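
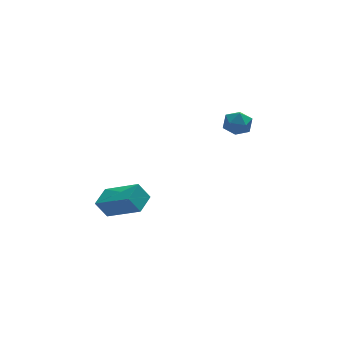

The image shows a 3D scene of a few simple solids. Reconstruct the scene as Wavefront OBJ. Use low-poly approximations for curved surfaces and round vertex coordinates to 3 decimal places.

v 2.804 -1.861 4.117
v 3.072 -1.574 3.469
v 3.448 -2.886 3.931
v 3.716 -2.599 3.283
v 3.933 -2.304 3.946
v 3.534 -1.671 4.061
v 2.986 -2.789 3.339
v 2.587 -2.156 3.454
v 3.184 -2.148 2.989
v 3.77 -1.849 3.364
v 2.75 -2.611 4.036
v 3.336 -2.312 4.411
v -3.605 -3.054 0.03
v -2.363 -4.293 0.989
v -2.933 -2.182 0.287
v -1.691 -3.421 1.246
v -3.089 -3.199 -0.826
v -1.847 -4.438 0.133
v -2.417 -2.327 -0.569
v -1.175 -3.566 0.39
f 1 12 6
f 1 6 2
f 1 2 8
f 1 8 11
f 1 11 12
f 2 6 10
f 6 12 5
f 12 11 3
f 11 8 7
f 8 2 9
f 4 10 5
f 4 5 3
f 4 3 7
f 4 7 9
f 4 9 10
f 5 10 6
f 3 5 12
f 7 3 11
f 9 7 8
f 10 9 2
f 14 16 13
f 17 14 13
f 13 16 15
f 15 17 13
f 14 20 16
f 18 14 17
f 18 20 14
f 16 20 15
f 19 17 15
f 15 20 19
f 19 18 17
f 20 18 19



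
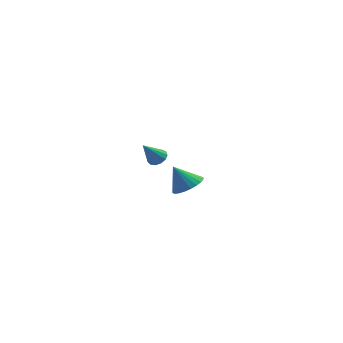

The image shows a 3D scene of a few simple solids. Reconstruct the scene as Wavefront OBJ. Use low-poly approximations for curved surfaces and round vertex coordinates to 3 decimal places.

v 2.466 -3.405 2.605
v 2.822 -3.192 2.919
v 1.934 -4.035 3.635
v 2.595 -3.007 2.915
v 2.327 -2.948 2.812
v 2.103 -3.034 2.644
v 1.994 -3.238 2.463
v 2.035 -3.494 2.328
v 2.213 -3.722 2.28
v 2.471 -3.849 2.335
v 2.728 -3.835 2.476
v 2.901 -3.684 2.658
v 2.936 -3.445 2.823
v 2.677 2.988 -2.477
v 3.379 3.355 -2.049
v 1.923 3.012 -1.263
v 3.209 3.641 -2.16
v 2.958 3.828 -2.32
v 2.665 3.887 -2.503
v 2.373 3.809 -2.683
v 2.128 3.606 -2.831
v 1.966 3.309 -2.926
v 1.913 2.963 -2.952
v 1.976 2.621 -2.906
v 2.146 2.334 -2.794
v 2.396 2.147 -2.635
v 2.69 2.088 -2.451
v 2.981 2.166 -2.271
v 3.227 2.369 -2.123
v 3.388 2.666 -2.029
v 3.442 3.012 -2.003
f 2 1 4
f 2 4 3
f 4 1 5
f 4 5 3
f 5 1 6
f 5 6 3
f 6 1 7
f 6 7 3
f 7 1 8
f 7 8 3
f 8 1 9
f 8 9 3
f 9 1 10
f 9 10 3
f 10 1 11
f 10 11 3
f 11 1 12
f 11 12 3
f 12 1 13
f 12 13 3
f 13 1 2
f 13 2 3
f 15 14 17
f 15 17 16
f 17 14 18
f 17 18 16
f 18 14 19
f 18 19 16
f 19 14 20
f 19 20 16
f 20 14 21
f 20 21 16
f 21 14 22
f 21 22 16
f 22 14 23
f 22 23 16
f 23 14 24
f 23 24 16
f 24 14 25
f 24 25 16
f 25 14 26
f 25 26 16
f 26 14 27
f 26 27 16
f 27 14 28
f 27 28 16
f 28 14 29
f 28 29 16
f 29 14 30
f 29 30 16
f 30 14 31
f 30 31 16
f 31 14 15
f 31 15 16



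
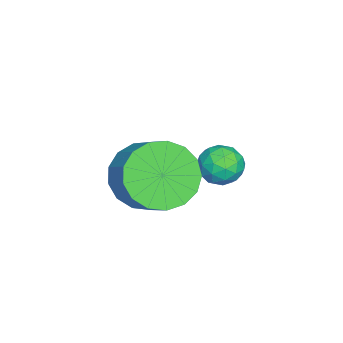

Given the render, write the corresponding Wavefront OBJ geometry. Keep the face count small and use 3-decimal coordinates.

v 1.218 2.49 -2.308
v 1.92 1.645 -2.267
v 2.605 2.245 -1.65
v 1.902 3.09 -1.692
v 2.071 1.913 -2.694
v 2.756 2.513 -2.077
v 2.026 2.313 -3.033
v 2.711 2.913 -2.417
v 1.795 2.753 -3.207
v 2.48 3.354 -2.59
v 1.433 3.134 -3.174
v 2.118 3.734 -2.557
v 1.021 3.367 -2.943
v 1.706 3.967 -2.326
v 0.654 3.399 -2.567
v 1.339 3.999 -1.95
v 0.416 3.222 -2.131
v 1.101 3.823 -1.514
v 0.362 2.878 -1.736
v 1.047 3.479 -1.12
v 0.504 2.445 -1.473
v 1.189 3.046 -0.856
v 0.809 2.023 -1.4
v 1.494 2.623 -0.783
v 1.208 1.707 -1.536
v 1.893 2.307 -0.919
v 1.609 1.571 -1.849
v 2.294 2.171 -1.232
v -1.28 4.603 -3.242
v -0.891 4.335 -3.778
v -1.129 3.625 -2.642
v -0.74 3.357 -3.178
v -0.484 3.898 -2.787
v -0.577 4.502 -3.157
v -1.443 3.458 -3.263
v -1.536 4.062 -3.633
v -0.991 3.627 -3.791
v -0.399 3.899 -3.497
v -1.621 4.061 -2.923
v -1.029 4.333 -2.629
v -1.099 4.555 -3.562
v -0.921 3.405 -2.858
v -0.771 3.723 -2.628
v -0.542 3.565 -2.943
v -0.914 4.653 -3.198
v -0.686 4.495 -3.513
v -0.447 4.238 -2.93
v -1.334 3.465 -2.907
v -1.106 3.307 -3.222
v -1.478 4.395 -3.477
v -1.249 4.237 -3.792
v -1.573 3.722 -3.49
v -0.929 3.981 -3.885
v -0.84 3.406 -3.533
v -1.253 3.466 -3.582
v -1.308 3.821 -3.8
v -0.581 4.141 -3.712
v -0.492 3.566 -3.36
v -0.342 3.884 -3.13
v -0.396 4.239 -3.348
v -0.64 3.725 -3.72
v -1.528 4.394 -3.06
v -1.439 3.819 -2.708
v -1.624 3.721 -3.072
v -1.678 4.076 -3.29
v -1.18 4.554 -2.887
v -1.091 3.979 -2.535
v -0.712 4.139 -2.62
v -0.767 4.494 -2.838
v -1.38 4.235 -2.7
f 2 1 5
f 2 5 3
f 3 5 6
f 3 6 4
f 5 1 7
f 5 7 6
f 6 7 8
f 6 8 4
f 7 1 9
f 7 9 8
f 8 9 10
f 8 10 4
f 9 1 11
f 9 11 10
f 10 11 12
f 10 12 4
f 11 1 13
f 11 13 12
f 12 13 14
f 12 14 4
f 13 1 15
f 13 15 14
f 14 15 16
f 14 16 4
f 15 1 17
f 15 17 16
f 16 17 18
f 16 18 4
f 17 1 19
f 17 19 18
f 18 19 20
f 18 20 4
f 19 1 21
f 19 21 20
f 20 21 22
f 20 22 4
f 21 1 23
f 21 23 22
f 22 23 24
f 22 24 4
f 23 1 25
f 23 25 24
f 24 25 26
f 24 26 4
f 25 1 27
f 25 27 26
f 26 27 28
f 26 28 4
f 27 1 2
f 27 2 28
f 28 2 3
f 28 3 4
f 29 66 45
f 66 40 69
f 45 69 34
f 66 69 45
f 29 45 41
f 45 34 46
f 41 46 30
f 45 46 41
f 29 41 50
f 41 30 51
f 50 51 36
f 41 51 50
f 29 50 62
f 50 36 65
f 62 65 39
f 50 65 62
f 29 62 66
f 62 39 70
f 66 70 40
f 62 70 66
f 30 46 57
f 46 34 60
f 57 60 38
f 46 60 57
f 34 69 47
f 69 40 68
f 47 68 33
f 69 68 47
f 40 70 67
f 70 39 63
f 67 63 31
f 70 63 67
f 39 65 64
f 65 36 52
f 64 52 35
f 65 52 64
f 36 51 56
f 51 30 53
f 56 53 37
f 51 53 56
f 32 58 44
f 58 38 59
f 44 59 33
f 58 59 44
f 32 44 42
f 44 33 43
f 42 43 31
f 44 43 42
f 32 42 49
f 42 31 48
f 49 48 35
f 42 48 49
f 32 49 54
f 49 35 55
f 54 55 37
f 49 55 54
f 32 54 58
f 54 37 61
f 58 61 38
f 54 61 58
f 33 59 47
f 59 38 60
f 47 60 34
f 59 60 47
f 31 43 67
f 43 33 68
f 67 68 40
f 43 68 67
f 35 48 64
f 48 31 63
f 64 63 39
f 48 63 64
f 37 55 56
f 55 35 52
f 56 52 36
f 55 52 56
f 38 61 57
f 61 37 53
f 57 53 30
f 61 53 57



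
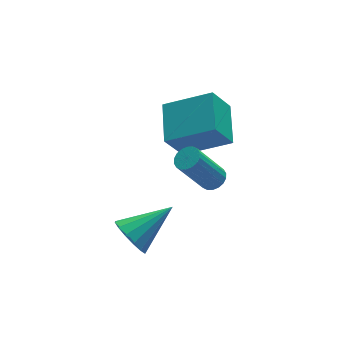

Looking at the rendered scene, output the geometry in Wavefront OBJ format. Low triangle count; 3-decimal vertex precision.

v -0.933 -3.923 -3.902
v -0.529 -4.422 -4.532
v 0.833 -3.737 -2.918
v -0.491 -3.983 -4.684
v -0.571 -3.528 -4.626
v -0.748 -3.179 -4.373
v -0.975 -3.028 -3.995
v -1.19 -3.118 -3.592
v -1.337 -3.423 -3.272
v -1.375 -3.862 -3.12
v -1.295 -4.317 -3.179
v -1.118 -4.667 -3.431
v -0.891 -4.817 -3.809
v -0.675 -4.727 -4.212
v 2.838 -2.92 -2.799
v 3.295 -3.067 -2.509
v 2.238 -3.006 -0.812
v 1.782 -2.86 -1.101
v 3.307 -2.818 -2.51
v 2.251 -2.757 -0.813
v 3.227 -2.59 -2.568
v 2.171 -2.529 -0.871
v 3.07 -2.426 -2.672
v 2.013 -2.366 -0.975
v 2.867 -2.361 -2.801
v 1.81 -2.3 -1.104
v 2.658 -2.407 -2.929
v 1.601 -2.346 -1.232
v 2.485 -2.554 -3.032
v 1.428 -2.493 -1.335
v 2.382 -2.774 -3.088
v 1.325 -2.713 -1.391
v 2.369 -3.023 -3.087
v 1.313 -2.962 -1.39
v 2.449 -3.251 -3.029
v 1.393 -3.19 -1.332
v 2.607 -3.414 -2.925
v 1.55 -3.354 -1.228
v 2.81 -3.48 -2.796
v 1.753 -3.419 -1.099
v 3.019 -3.434 -2.668
v 1.962 -3.373 -0.971
v 3.192 -3.287 -2.565
v 2.135 -3.226 -0.868
v 1.819 -0.589 -2.263
v 3.514 -1.539 -1.275
v 2.455 1.098 -1.732
v 4.15 0.148 -0.743
v 2.63 -0.488 -3.557
v 4.325 -1.438 -2.568
v 3.266 1.199 -3.025
v 4.961 0.249 -2.037
f 2 1 4
f 2 4 3
f 4 1 5
f 4 5 3
f 5 1 6
f 5 6 3
f 6 1 7
f 6 7 3
f 7 1 8
f 7 8 3
f 8 1 9
f 8 9 3
f 9 1 10
f 9 10 3
f 10 1 11
f 10 11 3
f 11 1 12
f 11 12 3
f 12 1 13
f 12 13 3
f 13 1 14
f 13 14 3
f 14 1 2
f 14 2 3
f 16 15 19
f 16 19 17
f 17 19 20
f 17 20 18
f 19 15 21
f 19 21 20
f 20 21 22
f 20 22 18
f 21 15 23
f 21 23 22
f 22 23 24
f 22 24 18
f 23 15 25
f 23 25 24
f 24 25 26
f 24 26 18
f 25 15 27
f 25 27 26
f 26 27 28
f 26 28 18
f 27 15 29
f 27 29 28
f 28 29 30
f 28 30 18
f 29 15 31
f 29 31 30
f 30 31 32
f 30 32 18
f 31 15 33
f 31 33 32
f 32 33 34
f 32 34 18
f 33 15 35
f 33 35 34
f 34 35 36
f 34 36 18
f 35 15 37
f 35 37 36
f 36 37 38
f 36 38 18
f 37 15 39
f 37 39 38
f 38 39 40
f 38 40 18
f 39 15 41
f 39 41 40
f 40 41 42
f 40 42 18
f 41 15 43
f 41 43 42
f 42 43 44
f 42 44 18
f 43 15 16
f 43 16 44
f 44 16 17
f 44 17 18
f 46 48 45
f 49 46 45
f 45 48 47
f 47 49 45
f 46 52 48
f 50 46 49
f 50 52 46
f 48 52 47
f 51 49 47
f 47 52 51
f 51 50 49
f 52 50 51



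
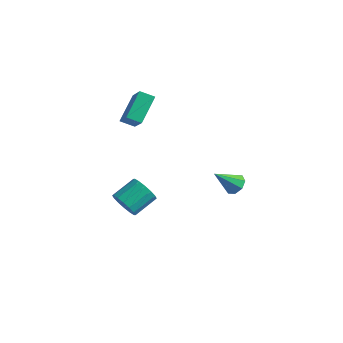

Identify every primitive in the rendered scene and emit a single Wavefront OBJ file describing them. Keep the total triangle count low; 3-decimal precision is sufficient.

v 3.374 -1.578 1.061
v 3.974 -1.79 1.193
v 2.786 -2.542 2.179
v 3.847 -1.395 1.467
v 3.443 -1.107 1.503
v 2.999 -1.094 1.28
v 2.774 -1.365 0.928
v 2.901 -1.761 0.654
v 3.305 -2.049 0.618
v 3.749 -2.061 0.841
v -2.499 -3.367 -2.592
v -2.006 -3.139 -3.272
v -1.709 -1.804 -2.608
v -2.201 -2.033 -1.928
v -2.42 -2.996 -3.374
v -2.123 -1.661 -2.711
v -2.856 -2.952 -3.268
v -2.559 -1.617 -2.604
v -3.195 -3.02 -2.98
v -2.898 -1.685 -2.316
v -3.348 -3.18 -2.588
v -3.051 -1.845 -1.924
v -3.273 -3.391 -2.197
v -2.976 -2.056 -1.533
v -2.991 -3.596 -1.912
v -2.694 -2.261 -1.248
v -2.577 -3.739 -1.809
v -2.28 -2.404 -1.146
v -2.141 -3.783 -1.916
v -1.844 -2.448 -1.252
v -1.802 -3.715 -2.204
v -1.505 -2.38 -1.54
v -1.649 -3.555 -2.596
v -1.352 -2.22 -1.932
v -1.724 -3.344 -2.987
v -1.427 -2.009 -2.323
v -3.607 -1.173 1.836
v -4.287 -1.592 2.183
v -3.892 0.212 2.949
v -4.572 -0.206 3.296
v -2.368 -2.034 3.224
v -3.048 -2.452 3.571
v -2.653 -0.648 4.337
v -3.333 -1.067 4.684
f 2 1 4
f 2 4 3
f 4 1 5
f 4 5 3
f 5 1 6
f 5 6 3
f 6 1 7
f 6 7 3
f 7 1 8
f 7 8 3
f 8 1 9
f 8 9 3
f 9 1 10
f 9 10 3
f 10 1 2
f 10 2 3
f 12 11 15
f 12 15 13
f 13 15 16
f 13 16 14
f 15 11 17
f 15 17 16
f 16 17 18
f 16 18 14
f 17 11 19
f 17 19 18
f 18 19 20
f 18 20 14
f 19 11 21
f 19 21 20
f 20 21 22
f 20 22 14
f 21 11 23
f 21 23 22
f 22 23 24
f 22 24 14
f 23 11 25
f 23 25 24
f 24 25 26
f 24 26 14
f 25 11 27
f 25 27 26
f 26 27 28
f 26 28 14
f 27 11 29
f 27 29 28
f 28 29 30
f 28 30 14
f 29 11 31
f 29 31 30
f 30 31 32
f 30 32 14
f 31 11 33
f 31 33 32
f 32 33 34
f 32 34 14
f 33 11 35
f 33 35 34
f 34 35 36
f 34 36 14
f 35 11 12
f 35 12 36
f 36 12 13
f 36 13 14
f 38 40 37
f 41 38 37
f 37 40 39
f 39 41 37
f 38 44 40
f 42 38 41
f 42 44 38
f 40 44 39
f 43 41 39
f 39 44 43
f 43 42 41
f 44 42 43



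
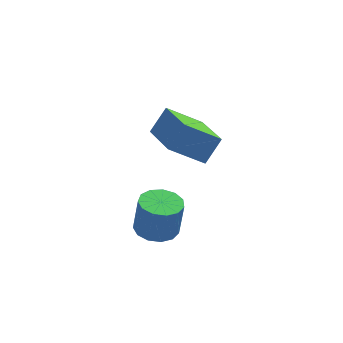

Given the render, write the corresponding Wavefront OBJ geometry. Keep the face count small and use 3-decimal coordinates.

v 1.415 -0.686 3.331
v 0.115 -0.627 4.244
v 0.995 1.219 2.609
v -0.306 1.278 3.522
v 2.046 -0.218 4.198
v 0.745 -0.159 5.111
v 1.625 1.687 3.476
v 0.325 1.746 4.389
v -0.604 -3.254 2.418
v -0.119 -3.877 2.391
v 0.069 -3.79 3.755
v -0.416 -3.166 3.782
v 0.136 -3.517 2.333
v 0.324 -3.43 3.697
v 0.156 -3.074 2.301
v 0.344 -2.986 3.666
v -0.065 -2.687 2.307
v 0.123 -2.6 3.672
v -0.457 -2.481 2.348
v -0.269 -2.393 3.712
v -0.896 -2.52 2.411
v -0.708 -2.432 3.775
v -1.242 -2.792 2.476
v -1.054 -2.704 3.841
v -1.386 -3.21 2.523
v -1.198 -3.123 3.887
v -1.281 -3.643 2.536
v -1.093 -3.555 3.9
v -0.962 -3.952 2.512
v -0.774 -3.864 3.876
v -0.529 -4.039 2.458
v -0.341 -3.952 3.822
f 2 4 1
f 5 2 1
f 1 4 3
f 3 5 1
f 2 8 4
f 6 2 5
f 6 8 2
f 4 8 3
f 7 5 3
f 3 8 7
f 7 6 5
f 8 6 7
f 10 9 13
f 10 13 11
f 11 13 14
f 11 14 12
f 13 9 15
f 13 15 14
f 14 15 16
f 14 16 12
f 15 9 17
f 15 17 16
f 16 17 18
f 16 18 12
f 17 9 19
f 17 19 18
f 18 19 20
f 18 20 12
f 19 9 21
f 19 21 20
f 20 21 22
f 20 22 12
f 21 9 23
f 21 23 22
f 22 23 24
f 22 24 12
f 23 9 25
f 23 25 24
f 24 25 26
f 24 26 12
f 25 9 27
f 25 27 26
f 26 27 28
f 26 28 12
f 27 9 29
f 27 29 28
f 28 29 30
f 28 30 12
f 29 9 31
f 29 31 30
f 30 31 32
f 30 32 12
f 31 9 10
f 31 10 32
f 32 10 11
f 32 11 12



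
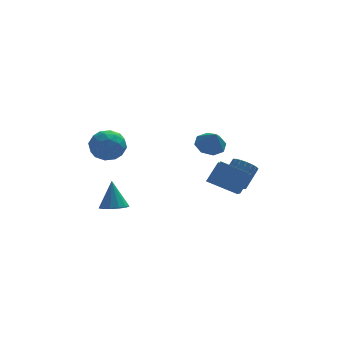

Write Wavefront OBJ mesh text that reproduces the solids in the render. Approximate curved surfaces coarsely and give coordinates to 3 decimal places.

v -3.174 -0.921 -3.017
v -2.548 -1.457 -2.804
v -3.206 -0.279 -1.303
v -2.336 -1.053 -2.951
v -2.39 -0.608 -3.119
v -2.693 -0.262 -3.255
v -3.148 -0.126 -3.315
v -3.611 -0.242 -3.28
v -3.936 -0.574 -3.162
v -4.018 -1.016 -2.997
v -3.832 -1.428 -2.839
v -3.438 -1.679 -2.737
v -2.959 -1.69 -2.724
v 1.828 -1.525 -1.041
v 1.814 -2.48 -0.475
v 2.583 -0.896 0.039
v 2.569 -1.851 0.605
v 3.471 -2.049 -1.885
v 3.457 -3.004 -1.319
v 4.226 -1.42 -0.805
v 4.212 -2.375 -0.239
v -4.012 2.987 0.167
v -2.969 3.364 0.457
v -3.331 1.276 -0.057
v -2.288 1.653 0.233
v -3.119 1.604 1.021
v -3.54 2.661 1.159
v -2.76 1.979 -0.759
v -3.181 3.036 -0.621
v -2.195 2.741 -0.115
v -2.418 2.509 0.985
v -3.882 2.131 -0.585
v -4.105 1.899 0.515
v -3.55 3.325 0.331
v -2.75 1.315 0.069
v -3.238 1.285 0.531
v -2.625 1.507 0.702
v -3.886 2.912 0.744
v -3.273 3.134 0.915
v -3.361 2.099 1.246
v -3.027 1.506 -0.515
v -2.414 1.728 -0.344
v -3.675 3.133 -0.302
v -3.062 3.355 -0.131
v -2.939 2.541 -0.846
v -2.483 3.181 0.166
v -2.082 2.176 0.034
v -2.36 2.367 -0.549
v -2.607 2.989 -0.468
v -2.613 3.045 0.812
v -2.213 2.039 0.681
v -2.701 2.01 1.144
v -2.949 2.631 1.225
v -2.158 2.679 0.476
v -4.087 2.601 -0.281
v -3.687 1.595 -0.412
v -3.351 2.009 -0.825
v -3.599 2.63 -0.744
v -4.218 2.464 0.366
v -3.817 1.459 0.234
v -3.693 1.651 0.868
v -3.94 2.273 0.949
v -4.142 1.961 -0.076
v 3.552 -0.27 -2.016
v 3.905 0.163 -2.589
v 4.721 0.943 -1.497
v 4.368 0.51 -0.924
v 3.616 0.356 -2.51
v 4.432 1.135 -1.419
v 3.314 0.424 -2.334
v 4.13 1.204 -1.242
v 3.06 0.356 -2.095
v 3.875 1.135 -1.003
v 2.903 0.163 -1.84
v 3.718 0.943 -0.748
v 2.874 -0.115 -1.62
v 3.69 0.664 -0.528
v 2.98 -0.424 -1.478
v 3.796 0.355 -0.387
v 3.199 -0.703 -1.443
v 4.015 0.077 -0.351
v 3.488 -0.895 -1.521
v 4.304 -0.116 -0.43
v 3.79 -0.964 -1.698
v 4.606 -0.184 -0.606
v 4.045 -0.895 -1.937
v 4.86 -0.116 -0.845
v 4.202 -0.703 -2.192
v 5.017 0.077 -1.1
v 4.23 -0.424 -2.412
v 5.046 0.355 -1.32
v 4.124 -0.115 -2.553
v 4.94 0.664 -1.462
v 2.37 0.497 0.812
v 3.278 0.61 0.723
v 2.57 -0.237 1.928
v 2.98 1.117 1.11
v 2.324 1.261 1.322
v 1.695 0.957 1.236
v 1.461 0.383 0.901
v 1.759 -0.124 0.514
v 2.415 -0.268 0.302
v 3.044 0.036 0.388
f 2 1 4
f 2 4 3
f 4 1 5
f 4 5 3
f 5 1 6
f 5 6 3
f 6 1 7
f 6 7 3
f 7 1 8
f 7 8 3
f 8 1 9
f 8 9 3
f 9 1 10
f 9 10 3
f 10 1 11
f 10 11 3
f 11 1 12
f 11 12 3
f 12 1 13
f 12 13 3
f 13 1 2
f 13 2 3
f 15 17 14
f 18 15 14
f 14 17 16
f 16 18 14
f 15 21 17
f 19 15 18
f 19 21 15
f 17 21 16
f 20 18 16
f 16 21 20
f 20 19 18
f 21 19 20
f 22 59 38
f 59 33 62
f 38 62 27
f 59 62 38
f 22 38 34
f 38 27 39
f 34 39 23
f 38 39 34
f 22 34 43
f 34 23 44
f 43 44 29
f 34 44 43
f 22 43 55
f 43 29 58
f 55 58 32
f 43 58 55
f 22 55 59
f 55 32 63
f 59 63 33
f 55 63 59
f 23 39 50
f 39 27 53
f 50 53 31
f 39 53 50
f 27 62 40
f 62 33 61
f 40 61 26
f 62 61 40
f 33 63 60
f 63 32 56
f 60 56 24
f 63 56 60
f 32 58 57
f 58 29 45
f 57 45 28
f 58 45 57
f 29 44 49
f 44 23 46
f 49 46 30
f 44 46 49
f 25 51 37
f 51 31 52
f 37 52 26
f 51 52 37
f 25 37 35
f 37 26 36
f 35 36 24
f 37 36 35
f 25 35 42
f 35 24 41
f 42 41 28
f 35 41 42
f 25 42 47
f 42 28 48
f 47 48 30
f 42 48 47
f 25 47 51
f 47 30 54
f 51 54 31
f 47 54 51
f 26 52 40
f 52 31 53
f 40 53 27
f 52 53 40
f 24 36 60
f 36 26 61
f 60 61 33
f 36 61 60
f 28 41 57
f 41 24 56
f 57 56 32
f 41 56 57
f 30 48 49
f 48 28 45
f 49 45 29
f 48 45 49
f 31 54 50
f 54 30 46
f 50 46 23
f 54 46 50
f 65 64 68
f 65 68 66
f 66 68 69
f 66 69 67
f 68 64 70
f 68 70 69
f 69 70 71
f 69 71 67
f 70 64 72
f 70 72 71
f 71 72 73
f 71 73 67
f 72 64 74
f 72 74 73
f 73 74 75
f 73 75 67
f 74 64 76
f 74 76 75
f 75 76 77
f 75 77 67
f 76 64 78
f 76 78 77
f 77 78 79
f 77 79 67
f 78 64 80
f 78 80 79
f 79 80 81
f 79 81 67
f 80 64 82
f 80 82 81
f 81 82 83
f 81 83 67
f 82 64 84
f 82 84 83
f 83 84 85
f 83 85 67
f 84 64 86
f 84 86 85
f 85 86 87
f 85 87 67
f 86 64 88
f 86 88 87
f 87 88 89
f 87 89 67
f 88 64 90
f 88 90 89
f 89 90 91
f 89 91 67
f 90 64 92
f 90 92 91
f 91 92 93
f 91 93 67
f 92 64 65
f 92 65 93
f 93 65 66
f 93 66 67
f 95 94 97
f 95 97 96
f 97 94 98
f 97 98 96
f 98 94 99
f 98 99 96
f 99 94 100
f 99 100 96
f 100 94 101
f 100 101 96
f 101 94 102
f 101 102 96
f 102 94 103
f 102 103 96
f 103 94 95
f 103 95 96



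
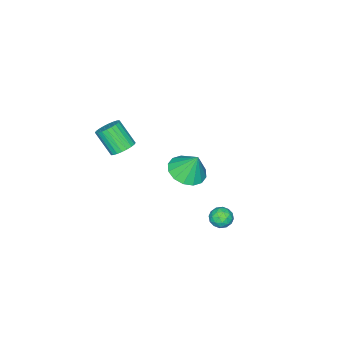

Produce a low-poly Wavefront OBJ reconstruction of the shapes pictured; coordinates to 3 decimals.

v -0.824 3.487 -2.141
v -0.236 3.461 -2.421
v -1.144 2.679 -2.739
v -0.556 2.653 -3.019
v -0.627 2.482 -2.394
v -0.43 2.982 -2.024
v -0.95 3.158 -3.136
v -0.753 3.658 -2.766
v -0.314 3.258 -3.035
v -0.114 2.84 -2.577
v -1.266 3.3 -2.583
v -1.066 2.882 -2.125
v -0.502 3.545 -2.229
v -0.878 2.595 -2.931
v -0.92 2.494 -2.564
v -0.574 2.479 -2.728
v -0.616 3.263 -1.995
v -0.27 3.248 -2.16
v -0.5 2.672 -2.144
v -1.11 2.892 -3
v -0.764 2.877 -3.165
v -0.806 3.661 -2.432
v -0.46 3.646 -2.596
v -0.88 3.468 -3.016
v -0.202 3.41 -2.754
v -0.39 2.935 -3.105
v -0.622 3.233 -3.174
v -0.506 3.526 -2.957
v -0.085 3.165 -2.485
v -0.273 2.69 -2.836
v -0.315 2.589 -2.469
v -0.199 2.883 -2.251
v -0.13 3.045 -2.846
v -1.107 3.45 -2.324
v -1.295 2.975 -2.675
v -1.181 3.257 -2.909
v -1.065 3.551 -2.691
v -0.99 3.205 -2.055
v -1.178 2.73 -2.406
v -0.874 2.614 -2.203
v -0.758 2.907 -1.986
v -1.25 3.095 -2.314
v 2.712 -0.231 3.354
v 3.203 0.13 3.655
v 3.2 -0.808 4.786
v 2.708 -1.169 4.486
v 2.986 0.248 3.752
v 2.983 -0.691 4.883
v 2.727 0.292 3.788
v 2.724 -0.646 4.92
v 2.466 0.258 3.759
v 2.463 -0.681 4.89
v 2.242 0.148 3.667
v 2.239 -0.79 4.799
v 2.09 -0.019 3.528
v 2.086 -0.957 4.66
v 2.032 -0.218 3.363
v 2.028 -1.156 4.495
v 2.078 -0.419 3.196
v 2.074 -1.357 4.328
v 2.22 -0.592 3.054
v 2.217 -1.53 4.185
v 2.437 -0.709 2.957
v 2.434 -1.648 4.088
v 2.696 -0.754 2.92
v 2.693 -1.692 4.052
v 2.957 -0.719 2.95
v 2.954 -1.658 4.081
v 3.181 -0.61 3.041
v 3.178 -1.548 4.173
v 3.334 -0.443 3.18
v 3.33 -1.381 4.312
v 3.392 -0.244 3.345
v 3.388 -1.182 4.477
v 3.346 -0.043 3.512
v 3.342 -0.981 4.644
v -1.909 0.022 -1.452
v -1.422 -0.812 -1.04
v -1.991 0.638 -0.108
v -1.023 -0.468 -1.173
v -0.862 0.008 -1.382
v -0.981 0.487 -1.608
v -1.349 0.842 -1.793
v -1.867 0.977 -1.887
v -2.396 0.856 -1.863
v -2.795 0.512 -1.73
v -2.957 0.036 -1.522
v -2.837 -0.443 -1.295
v -2.469 -0.798 -1.11
v -1.951 -0.933 -1.017
f 1 38 17
f 38 12 41
f 17 41 6
f 38 41 17
f 1 17 13
f 17 6 18
f 13 18 2
f 17 18 13
f 1 13 22
f 13 2 23
f 22 23 8
f 13 23 22
f 1 22 34
f 22 8 37
f 34 37 11
f 22 37 34
f 1 34 38
f 34 11 42
f 38 42 12
f 34 42 38
f 2 18 29
f 18 6 32
f 29 32 10
f 18 32 29
f 6 41 19
f 41 12 40
f 19 40 5
f 41 40 19
f 12 42 39
f 42 11 35
f 39 35 3
f 42 35 39
f 11 37 36
f 37 8 24
f 36 24 7
f 37 24 36
f 8 23 28
f 23 2 25
f 28 25 9
f 23 25 28
f 4 30 16
f 30 10 31
f 16 31 5
f 30 31 16
f 4 16 14
f 16 5 15
f 14 15 3
f 16 15 14
f 4 14 21
f 14 3 20
f 21 20 7
f 14 20 21
f 4 21 26
f 21 7 27
f 26 27 9
f 21 27 26
f 4 26 30
f 26 9 33
f 30 33 10
f 26 33 30
f 5 31 19
f 31 10 32
f 19 32 6
f 31 32 19
f 3 15 39
f 15 5 40
f 39 40 12
f 15 40 39
f 7 20 36
f 20 3 35
f 36 35 11
f 20 35 36
f 9 27 28
f 27 7 24
f 28 24 8
f 27 24 28
f 10 33 29
f 33 9 25
f 29 25 2
f 33 25 29
f 44 43 47
f 44 47 45
f 45 47 48
f 45 48 46
f 47 43 49
f 47 49 48
f 48 49 50
f 48 50 46
f 49 43 51
f 49 51 50
f 50 51 52
f 50 52 46
f 51 43 53
f 51 53 52
f 52 53 54
f 52 54 46
f 53 43 55
f 53 55 54
f 54 55 56
f 54 56 46
f 55 43 57
f 55 57 56
f 56 57 58
f 56 58 46
f 57 43 59
f 57 59 58
f 58 59 60
f 58 60 46
f 59 43 61
f 59 61 60
f 60 61 62
f 60 62 46
f 61 43 63
f 61 63 62
f 62 63 64
f 62 64 46
f 63 43 65
f 63 65 64
f 64 65 66
f 64 66 46
f 65 43 67
f 65 67 66
f 66 67 68
f 66 68 46
f 67 43 69
f 67 69 68
f 68 69 70
f 68 70 46
f 69 43 71
f 69 71 70
f 70 71 72
f 70 72 46
f 71 43 73
f 71 73 72
f 72 73 74
f 72 74 46
f 73 43 75
f 73 75 74
f 74 75 76
f 74 76 46
f 75 43 44
f 75 44 76
f 76 44 45
f 76 45 46
f 78 77 80
f 78 80 79
f 80 77 81
f 80 81 79
f 81 77 82
f 81 82 79
f 82 77 83
f 82 83 79
f 83 77 84
f 83 84 79
f 84 77 85
f 84 85 79
f 85 77 86
f 85 86 79
f 86 77 87
f 86 87 79
f 87 77 88
f 87 88 79
f 88 77 89
f 88 89 79
f 89 77 90
f 89 90 79
f 90 77 78
f 90 78 79



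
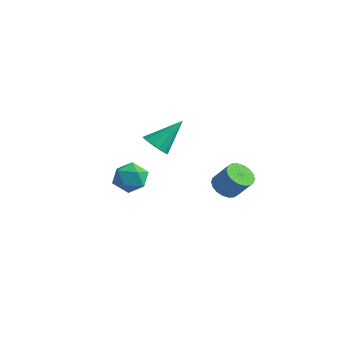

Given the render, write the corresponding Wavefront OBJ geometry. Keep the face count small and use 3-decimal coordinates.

v -3.093 -0.624 -3.387
v -2.768 -1.146 -2.992
v -2.667 0.604 -2.113
v -2.479 -0.99 -3.239
v -2.384 -0.718 -3.533
v -2.515 -0.417 -3.781
v -2.829 -0.181 -3.903
v -3.227 -0.086 -3.861
v -3.582 -0.162 -3.669
v -3.783 -0.385 -3.387
v -3.764 -0.683 -3.105
v -3.532 -0.963 -2.912
v -3.161 -1.136 -2.87
v 2.007 -1.246 -3.623
v 2.526 -1.554 -3.956
v 3.233 -1.362 -3.031
v 2.713 -1.054 -2.697
v 2.556 -1.26 -4.04
v 3.263 -1.068 -3.114
v 2.477 -0.963 -4.041
v 3.184 -0.772 -3.115
v 2.305 -0.722 -3.959
v 3.012 -0.531 -3.033
v 2.074 -0.585 -3.811
v 2.781 -0.394 -2.885
v 1.829 -0.579 -3.625
v 2.536 -0.388 -2.7
v 1.62 -0.705 -3.439
v 2.326 -0.513 -2.514
v 1.487 -0.938 -3.289
v 2.194 -0.746 -2.364
v 1.457 -1.232 -3.206
v 2.164 -1.04 -2.28
v 1.536 -1.528 -3.205
v 2.243 -1.337 -2.279
v 1.708 -1.769 -3.287
v 2.415 -1.578 -2.361
v 1.939 -1.906 -3.435
v 2.646 -1.715 -2.509
v 2.184 -1.912 -3.62
v 2.891 -1.721 -2.695
v 2.394 -1.787 -3.806
v 3.1 -1.595 -2.881
v -1.464 -3.154 -3.337
v -0.878 -3.267 -3.945
v -1.162 -4.393 -2.815
v -0.576 -4.506 -3.423
v -0.45 -3.926 -2.813
v -0.636 -3.16 -3.135
v -1.404 -4.5 -3.625
v -1.59 -3.734 -3.947
v -0.841 -4.099 -4.123
v -0.251 -3.744 -3.621
v -1.789 -3.916 -3.139
v -1.199 -3.561 -2.637
f 2 1 4
f 2 4 3
f 4 1 5
f 4 5 3
f 5 1 6
f 5 6 3
f 6 1 7
f 6 7 3
f 7 1 8
f 7 8 3
f 8 1 9
f 8 9 3
f 9 1 10
f 9 10 3
f 10 1 11
f 10 11 3
f 11 1 12
f 11 12 3
f 12 1 13
f 12 13 3
f 13 1 2
f 13 2 3
f 15 14 18
f 15 18 16
f 16 18 19
f 16 19 17
f 18 14 20
f 18 20 19
f 19 20 21
f 19 21 17
f 20 14 22
f 20 22 21
f 21 22 23
f 21 23 17
f 22 14 24
f 22 24 23
f 23 24 25
f 23 25 17
f 24 14 26
f 24 26 25
f 25 26 27
f 25 27 17
f 26 14 28
f 26 28 27
f 27 28 29
f 27 29 17
f 28 14 30
f 28 30 29
f 29 30 31
f 29 31 17
f 30 14 32
f 30 32 31
f 31 32 33
f 31 33 17
f 32 14 34
f 32 34 33
f 33 34 35
f 33 35 17
f 34 14 36
f 34 36 35
f 35 36 37
f 35 37 17
f 36 14 38
f 36 38 37
f 37 38 39
f 37 39 17
f 38 14 40
f 38 40 39
f 39 40 41
f 39 41 17
f 40 14 42
f 40 42 41
f 41 42 43
f 41 43 17
f 42 14 15
f 42 15 43
f 43 15 16
f 43 16 17
f 44 55 49
f 44 49 45
f 44 45 51
f 44 51 54
f 44 54 55
f 45 49 53
f 49 55 48
f 55 54 46
f 54 51 50
f 51 45 52
f 47 53 48
f 47 48 46
f 47 46 50
f 47 50 52
f 47 52 53
f 48 53 49
f 46 48 55
f 50 46 54
f 52 50 51
f 53 52 45



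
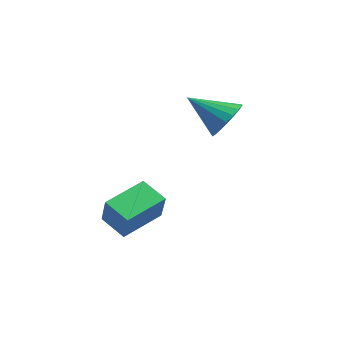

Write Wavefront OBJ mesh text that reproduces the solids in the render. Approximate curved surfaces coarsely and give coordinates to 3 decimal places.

v -2.408 -3.391 -2.562
v -2.642 -1.628 -1.923
v -1.381 -3.025 -3.194
v -1.615 -1.262 -2.556
v -1.485 -3.738 -1.264
v -1.719 -1.975 -0.626
v -0.458 -3.372 -1.897
v -0.692 -1.609 -1.258
v -1.842 1.824 1.75
v -1.504 2.274 2.552
v -2.898 0.656 2.85
v -1.861 2.504 2.455
v -2.214 2.6 2.218
v -2.494 2.543 1.888
v -2.644 2.343 1.531
v -2.636 2.04 1.217
v -2.47 1.694 1.009
v -2.181 1.374 0.948
v -1.824 1.143 1.045
v -1.47 1.047 1.282
v -1.191 1.105 1.612
v -1.04 1.305 1.969
v -1.048 1.608 2.283
v -1.214 1.954 2.491
f 2 4 1
f 5 2 1
f 1 4 3
f 3 5 1
f 2 8 4
f 6 2 5
f 6 8 2
f 4 8 3
f 7 5 3
f 3 8 7
f 7 6 5
f 8 6 7
f 10 9 12
f 10 12 11
f 12 9 13
f 12 13 11
f 13 9 14
f 13 14 11
f 14 9 15
f 14 15 11
f 15 9 16
f 15 16 11
f 16 9 17
f 16 17 11
f 17 9 18
f 17 18 11
f 18 9 19
f 18 19 11
f 19 9 20
f 19 20 11
f 20 9 21
f 20 21 11
f 21 9 22
f 21 22 11
f 22 9 23
f 22 23 11
f 23 9 24
f 23 24 11
f 24 9 10
f 24 10 11



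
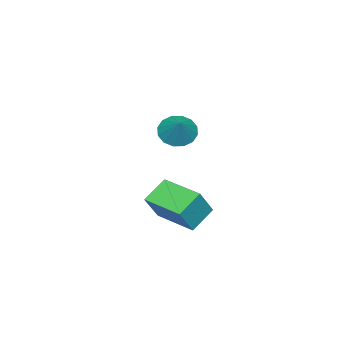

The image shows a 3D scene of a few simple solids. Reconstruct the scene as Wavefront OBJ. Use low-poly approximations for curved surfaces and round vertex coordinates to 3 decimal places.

v 1.466 0.434 -2.168
v 2.264 0.317 -0.904
v 1.863 2.321 -2.243
v 2.661 2.204 -0.978
v 2.559 0.176 -2.882
v 3.357 0.059 -1.617
v 2.956 2.063 -2.956
v 3.754 1.946 -1.692
v 3.436 1.653 2.703
v 4.081 1.431 2.305
v 4.184 2.227 3.597
v 3.983 1.798 2.152
v 3.738 2.126 2.146
v 3.413 2.327 2.29
v 3.093 2.347 2.544
v 2.865 2.182 2.841
v 2.79 1.875 3.101
v 2.888 1.509 3.254
v 3.133 1.181 3.259
v 3.459 0.98 3.115
v 3.778 0.959 2.861
v 4.006 1.124 2.564
f 2 4 1
f 5 2 1
f 1 4 3
f 3 5 1
f 2 8 4
f 6 2 5
f 6 8 2
f 4 8 3
f 7 5 3
f 3 8 7
f 7 6 5
f 8 6 7
f 10 9 12
f 10 12 11
f 12 9 13
f 12 13 11
f 13 9 14
f 13 14 11
f 14 9 15
f 14 15 11
f 15 9 16
f 15 16 11
f 16 9 17
f 16 17 11
f 17 9 18
f 17 18 11
f 18 9 19
f 18 19 11
f 19 9 20
f 19 20 11
f 20 9 21
f 20 21 11
f 21 9 22
f 21 22 11
f 22 9 10
f 22 10 11



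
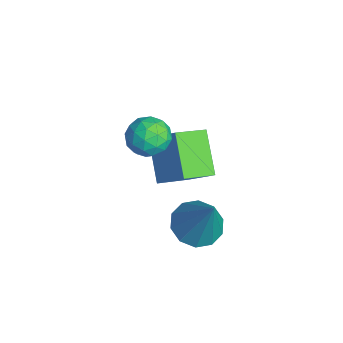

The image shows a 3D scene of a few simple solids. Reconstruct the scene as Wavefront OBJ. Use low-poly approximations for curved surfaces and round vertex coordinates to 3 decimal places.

v 2.59 -2.765 -3.664
v 3.13 -3.528 -3.832
v 3.57 -2.495 -1.736
v 3.411 -3.057 -4.041
v 3.379 -2.474 -4.106
v 3.045 -2.002 -4.002
v 2.537 -1.822 -3.769
v 2.05 -2.001 -3.496
v 1.768 -2.472 -3.287
v 1.8 -3.055 -3.222
v 2.134 -3.527 -3.326
v 2.642 -3.707 -3.559
v -0.314 -3.361 -4.274
v -1.769 -3.258 -3.087
v -0.698 -2.111 -4.852
v -2.152 -2.008 -3.665
v 0.552 -2.632 -3.275
v -0.902 -2.529 -2.088
v 0.169 -1.382 -3.853
v -1.286 -1.279 -2.666
v -0.255 -3.503 -0.559
v 0.296 -3.299 0.058
v 0.644 -4.421 -1.058
v 1.195 -4.217 -0.441
v 0.475 -4.63 -0.25
v -0.08 -4.063 0.058
v 1.02 -3.657 -1.058
v 0.465 -3.09 -0.75
v 1.084 -3.394 -0.251
v 0.747 -3.996 0.249
v 0.193 -3.724 -1.249
v -0.144 -4.326 -0.749
v -0.059 -3.321 -0.207
v 0.999 -4.399 -0.793
v 0.576 -4.642 -0.681
v 0.899 -4.522 -0.318
v -0.28 -3.77 -0.206
v 0.044 -3.65 0.156
v 0.15 -4.432 -0.025
v 0.896 -4.07 -1.156
v 1.22 -3.95 -0.794
v 0.041 -3.198 -0.682
v 0.364 -3.078 -0.319
v 0.79 -3.288 -0.975
v 0.728 -3.256 -0.026
v 1.257 -3.796 -0.319
v 1.154 -3.466 -0.682
v 0.828 -3.133 -0.501
v 0.53 -3.61 0.268
v 1.059 -4.149 -0.025
v 0.636 -4.393 0.087
v 0.309 -4.059 0.268
v 0.994 -3.666 0.087
v -0.119 -3.571 -0.975
v 0.41 -4.11 -1.268
v 0.631 -3.661 -1.268
v 0.304 -3.327 -1.087
v -0.317 -3.924 -0.681
v 0.212 -4.464 -0.974
v 0.112 -4.587 -0.499
v -0.214 -4.254 -0.318
v -0.054 -4.054 -1.087
f 2 1 4
f 2 4 3
f 4 1 5
f 4 5 3
f 5 1 6
f 5 6 3
f 6 1 7
f 6 7 3
f 7 1 8
f 7 8 3
f 8 1 9
f 8 9 3
f 9 1 10
f 9 10 3
f 10 1 11
f 10 11 3
f 11 1 12
f 11 12 3
f 12 1 2
f 12 2 3
f 14 16 13
f 17 14 13
f 13 16 15
f 15 17 13
f 14 20 16
f 18 14 17
f 18 20 14
f 16 20 15
f 19 17 15
f 15 20 19
f 19 18 17
f 20 18 19
f 21 58 37
f 58 32 61
f 37 61 26
f 58 61 37
f 21 37 33
f 37 26 38
f 33 38 22
f 37 38 33
f 21 33 42
f 33 22 43
f 42 43 28
f 33 43 42
f 21 42 54
f 42 28 57
f 54 57 31
f 42 57 54
f 21 54 58
f 54 31 62
f 58 62 32
f 54 62 58
f 22 38 49
f 38 26 52
f 49 52 30
f 38 52 49
f 26 61 39
f 61 32 60
f 39 60 25
f 61 60 39
f 32 62 59
f 62 31 55
f 59 55 23
f 62 55 59
f 31 57 56
f 57 28 44
f 56 44 27
f 57 44 56
f 28 43 48
f 43 22 45
f 48 45 29
f 43 45 48
f 24 50 36
f 50 30 51
f 36 51 25
f 50 51 36
f 24 36 34
f 36 25 35
f 34 35 23
f 36 35 34
f 24 34 41
f 34 23 40
f 41 40 27
f 34 40 41
f 24 41 46
f 41 27 47
f 46 47 29
f 41 47 46
f 24 46 50
f 46 29 53
f 50 53 30
f 46 53 50
f 25 51 39
f 51 30 52
f 39 52 26
f 51 52 39
f 23 35 59
f 35 25 60
f 59 60 32
f 35 60 59
f 27 40 56
f 40 23 55
f 56 55 31
f 40 55 56
f 29 47 48
f 47 27 44
f 48 44 28
f 47 44 48
f 30 53 49
f 53 29 45
f 49 45 22
f 53 45 49



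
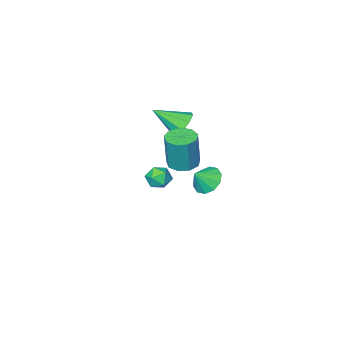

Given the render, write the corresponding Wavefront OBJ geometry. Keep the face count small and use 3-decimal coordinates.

v 3.93 4.198 2.185
v 4.342 3.667 1.886
v 3.238 3.373 2.694
v 3.65 2.842 2.395
v 3.928 3.267 2.928
v 4.355 3.777 2.613
v 3.225 3.263 1.967
v 3.652 3.773 1.652
v 3.907 3.089 1.751
v 4.341 3.092 2.345
v 3.239 3.948 2.235
v 3.673 3.951 2.829
v -2.876 -2.079 -3.678
v -2.333 -1.479 -4.23
v -2.024 -2.101 -2.862
v -2.675 -1.139 -3.864
v -3.093 -1.157 -3.426
v -3.429 -1.528 -3.085
v -3.554 -2.109 -2.97
v -3.42 -2.679 -3.125
v -3.078 -3.02 -3.491
v -2.66 -3.001 -3.929
v -2.324 -2.631 -4.27
v -2.199 -2.049 -4.385
v -2.189 -3.405 0.28
v -1.614 -3.454 -0.475
v -0.891 -4.495 1.34
v -1.468 -2.932 -0.118
v -1.658 -2.631 0.425
v -2.098 -2.692 0.9
v -2.58 -3.086 1.085
v -2.879 -3.63 0.893
v -2.856 -4.069 0.413
v -2.52 -4.196 -0.128
v -2.03 -3.954 -0.479
v 1.356 1.995 1.638
v 2.211 1.974 1.546
v 2.438 2.103 3.609
v 1.584 2.125 3.702
v 2.021 2.53 1.532
v 2.248 2.66 3.595
v 1.52 2.837 1.567
v 1.747 2.966 3.631
v 0.942 2.749 1.636
v 1.17 2.879 3.7
v 0.559 2.309 1.706
v 0.786 2.438 3.77
v 0.548 1.722 1.744
v 0.775 1.851 3.808
v 0.916 1.263 1.733
v 1.143 1.392 3.796
v 1.49 1.147 1.677
v 1.717 1.276 3.74
v 2.001 1.427 1.603
v 2.228 1.557 3.666
f 1 12 6
f 1 6 2
f 1 2 8
f 1 8 11
f 1 11 12
f 2 6 10
f 6 12 5
f 12 11 3
f 11 8 7
f 8 2 9
f 4 10 5
f 4 5 3
f 4 3 7
f 4 7 9
f 4 9 10
f 5 10 6
f 3 5 12
f 7 3 11
f 9 7 8
f 10 9 2
f 14 13 16
f 14 16 15
f 16 13 17
f 16 17 15
f 17 13 18
f 17 18 15
f 18 13 19
f 18 19 15
f 19 13 20
f 19 20 15
f 20 13 21
f 20 21 15
f 21 13 22
f 21 22 15
f 22 13 23
f 22 23 15
f 23 13 24
f 23 24 15
f 24 13 14
f 24 14 15
f 26 25 28
f 26 28 27
f 28 25 29
f 28 29 27
f 29 25 30
f 29 30 27
f 30 25 31
f 30 31 27
f 31 25 32
f 31 32 27
f 32 25 33
f 32 33 27
f 33 25 34
f 33 34 27
f 34 25 35
f 34 35 27
f 35 25 26
f 35 26 27
f 37 36 40
f 37 40 38
f 38 40 41
f 38 41 39
f 40 36 42
f 40 42 41
f 41 42 43
f 41 43 39
f 42 36 44
f 42 44 43
f 43 44 45
f 43 45 39
f 44 36 46
f 44 46 45
f 45 46 47
f 45 47 39
f 46 36 48
f 46 48 47
f 47 48 49
f 47 49 39
f 48 36 50
f 48 50 49
f 49 50 51
f 49 51 39
f 50 36 52
f 50 52 51
f 51 52 53
f 51 53 39
f 52 36 54
f 52 54 53
f 53 54 55
f 53 55 39
f 54 36 37
f 54 37 55
f 55 37 38
f 55 38 39



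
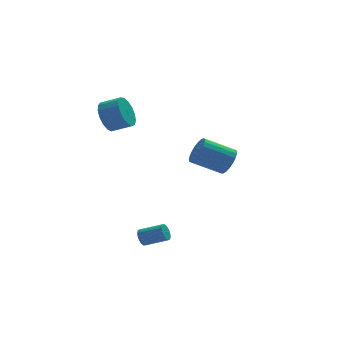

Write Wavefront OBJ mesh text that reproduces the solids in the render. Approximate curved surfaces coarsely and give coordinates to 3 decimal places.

v -2.225 -1.361 -3.877
v -1.923 -1.064 -4.273
v -0.672 -1.602 -3.719
v -0.975 -1.899 -3.323
v -1.942 -0.889 -4.059
v -0.691 -1.427 -3.505
v -2.026 -0.821 -3.803
v -0.775 -1.359 -3.249
v -2.156 -0.878 -3.564
v -0.905 -1.416 -3.01
v -2.302 -1.045 -3.397
v -1.051 -1.582 -2.843
v -2.43 -1.284 -3.34
v -1.179 -1.822 -2.786
v -2.512 -1.541 -3.406
v -1.261 -2.079 -2.852
v -2.527 -1.757 -3.58
v -1.277 -2.295 -3.026
v -2.474 -1.882 -3.822
v -1.223 -2.42 -3.268
v -2.364 -1.888 -4.076
v -1.113 -2.426 -3.522
v -2.222 -1.773 -4.285
v -0.971 -2.311 -3.731
v -2.08 -1.564 -4.401
v -0.83 -2.102 -3.847
v -1.973 -1.308 -4.396
v -0.722 -1.846 -3.842
v -3.253 3.629 3.498
v -2.694 3.965 2.612
v -1.608 3.487 3.116
v -2.167 3.151 4.002
v -2.666 4.375 2.942
v -1.58 3.896 3.446
v -2.773 4.614 3.398
v -1.687 4.135 3.903
v -2.99 4.627 3.878
v -1.903 4.149 4.382
v -3.267 4.412 4.271
v -2.18 3.933 4.775
v -3.541 4.018 4.486
v -2.454 3.539 4.99
v -3.749 3.534 4.475
v -2.662 3.055 4.98
v -3.843 3.072 4.24
v -2.757 2.594 4.745
v -3.803 2.738 3.836
v -2.716 2.259 4.34
v -3.636 2.608 3.353
v -2.55 2.13 3.858
v -3.382 2.712 2.904
v -2.295 2.234 3.408
v -3.098 3.026 2.591
v -2.012 2.548 3.095
v -2.85 3.479 2.486
v -1.763 3 2.99
v 3.812 3.375 -0.573
v 4.281 3.73 0.198
v 2.458 4 1.184
v 1.988 3.645 0.413
v 4.213 4.063 -0.019
v 2.39 4.333 0.967
v 4.075 4.277 -0.332
v 2.252 4.547 0.654
v 3.892 4.335 -0.687
v 2.069 4.605 0.299
v 3.695 4.227 -1.021
v 1.872 4.497 -0.036
v 3.518 3.972 -1.279
v 1.695 4.242 -0.293
v 3.392 3.614 -1.414
v 1.569 3.883 -0.428
v 3.338 3.214 -1.404
v 1.515 3.484 -0.418
v 3.366 2.842 -1.25
v 1.543 3.112 -0.264
v 3.472 2.563 -0.979
v 1.648 2.832 0.007
v 3.635 2.423 -0.638
v 1.812 2.693 0.348
v 3.83 2.449 -0.286
v 2.007 2.719 0.7
v 4.021 2.634 0.017
v 2.198 2.904 1.003
v 4.176 2.948 0.218
v 2.353 3.218 1.204
v 4.268 3.335 0.282
v 2.445 3.605 1.268
f 2 1 5
f 2 5 3
f 3 5 6
f 3 6 4
f 5 1 7
f 5 7 6
f 6 7 8
f 6 8 4
f 7 1 9
f 7 9 8
f 8 9 10
f 8 10 4
f 9 1 11
f 9 11 10
f 10 11 12
f 10 12 4
f 11 1 13
f 11 13 12
f 12 13 14
f 12 14 4
f 13 1 15
f 13 15 14
f 14 15 16
f 14 16 4
f 15 1 17
f 15 17 16
f 16 17 18
f 16 18 4
f 17 1 19
f 17 19 18
f 18 19 20
f 18 20 4
f 19 1 21
f 19 21 20
f 20 21 22
f 20 22 4
f 21 1 23
f 21 23 22
f 22 23 24
f 22 24 4
f 23 1 25
f 23 25 24
f 24 25 26
f 24 26 4
f 25 1 27
f 25 27 26
f 26 27 28
f 26 28 4
f 27 1 2
f 27 2 28
f 28 2 3
f 28 3 4
f 30 29 33
f 30 33 31
f 31 33 34
f 31 34 32
f 33 29 35
f 33 35 34
f 34 35 36
f 34 36 32
f 35 29 37
f 35 37 36
f 36 37 38
f 36 38 32
f 37 29 39
f 37 39 38
f 38 39 40
f 38 40 32
f 39 29 41
f 39 41 40
f 40 41 42
f 40 42 32
f 41 29 43
f 41 43 42
f 42 43 44
f 42 44 32
f 43 29 45
f 43 45 44
f 44 45 46
f 44 46 32
f 45 29 47
f 45 47 46
f 46 47 48
f 46 48 32
f 47 29 49
f 47 49 48
f 48 49 50
f 48 50 32
f 49 29 51
f 49 51 50
f 50 51 52
f 50 52 32
f 51 29 53
f 51 53 52
f 52 53 54
f 52 54 32
f 53 29 55
f 53 55 54
f 54 55 56
f 54 56 32
f 55 29 30
f 55 30 56
f 56 30 31
f 56 31 32
f 58 57 61
f 58 61 59
f 59 61 62
f 59 62 60
f 61 57 63
f 61 63 62
f 62 63 64
f 62 64 60
f 63 57 65
f 63 65 64
f 64 65 66
f 64 66 60
f 65 57 67
f 65 67 66
f 66 67 68
f 66 68 60
f 67 57 69
f 67 69 68
f 68 69 70
f 68 70 60
f 69 57 71
f 69 71 70
f 70 71 72
f 70 72 60
f 71 57 73
f 71 73 72
f 72 73 74
f 72 74 60
f 73 57 75
f 73 75 74
f 74 75 76
f 74 76 60
f 75 57 77
f 75 77 76
f 76 77 78
f 76 78 60
f 77 57 79
f 77 79 78
f 78 79 80
f 78 80 60
f 79 57 81
f 79 81 80
f 80 81 82
f 80 82 60
f 81 57 83
f 81 83 82
f 82 83 84
f 82 84 60
f 83 57 85
f 83 85 84
f 84 85 86
f 84 86 60
f 85 57 87
f 85 87 86
f 86 87 88
f 86 88 60
f 87 57 58
f 87 58 88
f 88 58 59
f 88 59 60



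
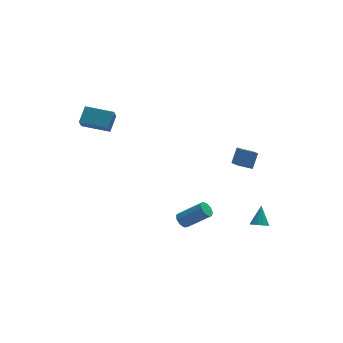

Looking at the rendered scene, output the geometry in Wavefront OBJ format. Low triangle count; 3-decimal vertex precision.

v 4.135 0.421 -0.884
v 3.953 -1.173 0.056
v 3.306 0.689 -0.589
v 3.124 -0.905 0.351
v 4.616 0.905 0.029
v 4.434 -0.689 0.969
v 3.787 1.173 0.324
v 3.605 -0.421 1.264
v -5.084 3.694 2.72
v -4.505 4.47 3.462
v -4.827 4.227 1.963
v -4.248 5.002 2.706
v -3.592 2.738 2.554
v -3.013 3.513 3.297
v -3.335 3.27 1.798
v -2.756 4.046 2.54
v 3.497 -3.809 -2.868
v 4.025 -3.987 -2.923
v 3.863 -3.051 -1.812
v 3.988 -3.702 -3.115
v 3.764 -3.457 -3.213
v 3.437 -3.347 -3.179
v 3.134 -3.413 -3.026
v 2.969 -3.63 -2.813
v 3.006 -3.916 -2.621
v 3.23 -4.161 -2.523
v 3.557 -4.271 -2.557
v 3.86 -4.205 -2.709
v -0.997 -3.427 -1.708
v -0.793 -3.743 -2.096
v 0.461 -4.328 -0.96
v 0.257 -4.013 -0.572
v -0.63 -3.411 -2.104
v 0.623 -3.997 -0.968
v -0.639 -3.087 -1.927
v 0.614 -3.673 -0.791
v -0.815 -2.922 -1.648
v 0.438 -3.508 -0.512
v -1.076 -2.994 -1.396
v 0.177 -3.579 -0.26
v -1.3 -3.268 -1.291
v -0.047 -3.853 -0.155
v -1.382 -3.617 -1.381
v -0.129 -4.202 -0.245
v -1.283 -3.877 -1.623
v -0.03 -4.462 -0.487
v -1.051 -3.927 -1.906
v 0.203 -4.512 -0.77
f 2 4 1
f 5 2 1
f 1 4 3
f 3 5 1
f 2 8 4
f 6 2 5
f 6 8 2
f 4 8 3
f 7 5 3
f 3 8 7
f 7 6 5
f 8 6 7
f 10 12 9
f 13 10 9
f 9 12 11
f 11 13 9
f 10 16 12
f 14 10 13
f 14 16 10
f 12 16 11
f 15 13 11
f 11 16 15
f 15 14 13
f 16 14 15
f 18 17 20
f 18 20 19
f 20 17 21
f 20 21 19
f 21 17 22
f 21 22 19
f 22 17 23
f 22 23 19
f 23 17 24
f 23 24 19
f 24 17 25
f 24 25 19
f 25 17 26
f 25 26 19
f 26 17 27
f 26 27 19
f 27 17 28
f 27 28 19
f 28 17 18
f 28 18 19
f 30 29 33
f 30 33 31
f 31 33 34
f 31 34 32
f 33 29 35
f 33 35 34
f 34 35 36
f 34 36 32
f 35 29 37
f 35 37 36
f 36 37 38
f 36 38 32
f 37 29 39
f 37 39 38
f 38 39 40
f 38 40 32
f 39 29 41
f 39 41 40
f 40 41 42
f 40 42 32
f 41 29 43
f 41 43 42
f 42 43 44
f 42 44 32
f 43 29 45
f 43 45 44
f 44 45 46
f 44 46 32
f 45 29 47
f 45 47 46
f 46 47 48
f 46 48 32
f 47 29 30
f 47 30 48
f 48 30 31
f 48 31 32



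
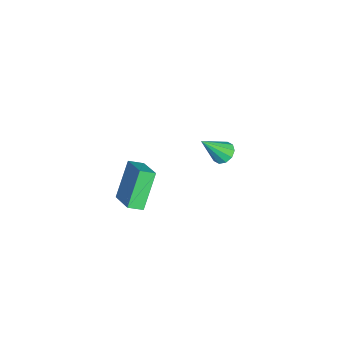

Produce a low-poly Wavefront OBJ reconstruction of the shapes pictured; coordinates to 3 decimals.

v 0.992 -1.808 1.31
v 1.228 -2.511 1.636
v 2.314 -1.041 2.009
v 2.55 -1.744 2.335
v 2.13 -2.216 -0.395
v 2.366 -2.919 -0.069
v 3.452 -1.449 0.304
v 3.688 -2.152 0.63
v -3.601 1.397 -2.076
v -2.965 1.609 -2.192
v -2.999 0.363 -0.664
v -3.144 1.875 -1.92
v -3.497 1.959 -1.708
v -3.89 1.828 -1.637
v -4.172 1.532 -1.733
v -4.236 1.185 -1.96
v -4.058 0.918 -2.231
v -3.705 0.834 -2.443
v -3.312 0.965 -2.515
v -3.029 1.261 -2.419
f 2 4 1
f 5 2 1
f 1 4 3
f 3 5 1
f 2 8 4
f 6 2 5
f 6 8 2
f 4 8 3
f 7 5 3
f 3 8 7
f 7 6 5
f 8 6 7
f 10 9 12
f 10 12 11
f 12 9 13
f 12 13 11
f 13 9 14
f 13 14 11
f 14 9 15
f 14 15 11
f 15 9 16
f 15 16 11
f 16 9 17
f 16 17 11
f 17 9 18
f 17 18 11
f 18 9 19
f 18 19 11
f 19 9 20
f 19 20 11
f 20 9 10
f 20 10 11



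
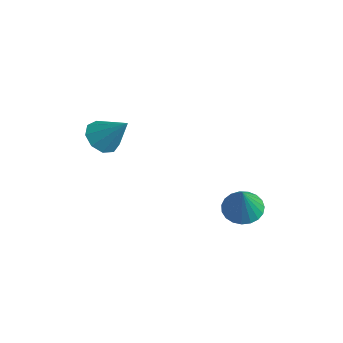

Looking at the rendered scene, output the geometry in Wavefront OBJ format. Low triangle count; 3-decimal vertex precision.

v -4.431 -2.241 1.221
v -3.686 -2.702 0.828
v -3.309 -1.599 2.599
v -3.73 -2.095 0.582
v -4.102 -1.556 0.634
v -4.628 -1.338 0.961
v -5.062 -1.542 1.409
v -5.201 -2.073 1.77
v -4.98 -2.683 1.873
v -4.502 -3.086 1.671
v -3.991 -3.093 1.259
v -1.618 3.575 -4.546
v -0.716 3.375 -4.954
v -0.902 2.985 -2.674
v -0.675 3.778 -4.843
v -0.796 4.146 -4.681
v -1.06 4.415 -4.495
v -1.42 4.539 -4.318
v -1.814 4.496 -4.181
v -2.175 4.294 -4.107
v -2.439 3.968 -4.108
v -2.562 3.573 -4.186
v -2.521 3.18 -4.326
v -2.324 2.854 -4.503
v -2.005 2.653 -4.689
v -1.619 2.612 -4.85
v -1.233 2.737 -4.958
v -0.914 3.007 -4.995
f 2 1 4
f 2 4 3
f 4 1 5
f 4 5 3
f 5 1 6
f 5 6 3
f 6 1 7
f 6 7 3
f 7 1 8
f 7 8 3
f 8 1 9
f 8 9 3
f 9 1 10
f 9 10 3
f 10 1 11
f 10 11 3
f 11 1 2
f 11 2 3
f 13 12 15
f 13 15 14
f 15 12 16
f 15 16 14
f 16 12 17
f 16 17 14
f 17 12 18
f 17 18 14
f 18 12 19
f 18 19 14
f 19 12 20
f 19 20 14
f 20 12 21
f 20 21 14
f 21 12 22
f 21 22 14
f 22 12 23
f 22 23 14
f 23 12 24
f 23 24 14
f 24 12 25
f 24 25 14
f 25 12 26
f 25 26 14
f 26 12 27
f 26 27 14
f 27 12 28
f 27 28 14
f 28 12 13
f 28 13 14



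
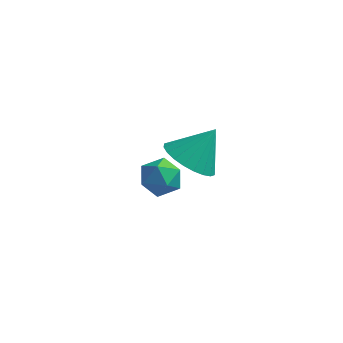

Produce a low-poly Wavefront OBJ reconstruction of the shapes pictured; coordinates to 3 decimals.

v -1.367 -2.331 -0.32
v -0.457 -2.461 -0.764
v -0.693 -1.649 0.86
v -0.564 -2.105 -0.908
v -0.793 -1.784 -0.963
v -1.109 -1.547 -0.92
v -1.465 -1.428 -0.785
v -1.805 -1.447 -0.58
v -2.079 -1.601 -0.335
v -2.244 -1.865 -0.088
v -2.276 -2.201 0.124
v -2.169 -2.556 0.268
v -1.94 -2.877 0.322
v -1.624 -3.115 0.279
v -1.269 -3.233 0.145
v -0.928 -3.214 -0.06
v -0.654 -3.061 -0.305
v -0.489 -2.796 -0.552
v -3.983 0.239 -3.617
v -3.336 0.775 -3.423
v -3.164 -0.415 -4.537
v -2.517 0.121 -4.343
v -2.785 -0.46 -3.764
v -3.29 -0.055 -3.195
v -3.21 0.415 -4.765
v -3.715 0.82 -4.196
v -2.858 0.884 -4.132
v -2.595 0.343 -3.514
v -3.905 0.017 -4.446
v -3.642 -0.524 -3.828
f 2 1 4
f 2 4 3
f 4 1 5
f 4 5 3
f 5 1 6
f 5 6 3
f 6 1 7
f 6 7 3
f 7 1 8
f 7 8 3
f 8 1 9
f 8 9 3
f 9 1 10
f 9 10 3
f 10 1 11
f 10 11 3
f 11 1 12
f 11 12 3
f 12 1 13
f 12 13 3
f 13 1 14
f 13 14 3
f 14 1 15
f 14 15 3
f 15 1 16
f 15 16 3
f 16 1 17
f 16 17 3
f 17 1 18
f 17 18 3
f 18 1 2
f 18 2 3
f 19 30 24
f 19 24 20
f 19 20 26
f 19 26 29
f 19 29 30
f 20 24 28
f 24 30 23
f 30 29 21
f 29 26 25
f 26 20 27
f 22 28 23
f 22 23 21
f 22 21 25
f 22 25 27
f 22 27 28
f 23 28 24
f 21 23 30
f 25 21 29
f 27 25 26
f 28 27 20



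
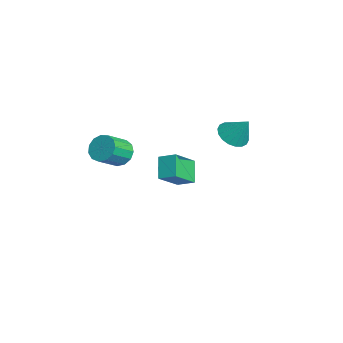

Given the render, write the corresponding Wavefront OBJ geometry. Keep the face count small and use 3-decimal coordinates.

v -1.918 0.837 -0.744
v -1.209 0.298 -0.668
v -2.671 -0.238 -1.352
v -1.962 -0.777 -1.276
v -2.401 -0.511 -0.544
v -1.936 0.153 -0.169
v -1.944 -0.093 -1.851
v -1.479 0.571 -1.476
v -1.225 -0.277 -1.352
v -1.508 -0.535 -0.545
v -2.372 0.595 -1.475
v -2.655 0.337 -0.668
v -1.498 0.662 -0.653
v -2.382 -0.602 -1.367
v -2.641 -0.446 -0.937
v -2.224 -0.763 -0.892
v -1.925 0.577 -0.36
v -1.508 0.26 -0.315
v -2.209 -0.216 -0.242
v -2.372 -0.2 -1.705
v -1.955 -0.517 -1.66
v -1.656 0.823 -1.128
v -1.239 0.506 -1.083
v -1.671 0.276 -1.778
v -1.09 0.007 -1.011
v -1.533 -0.625 -1.367
v -1.522 -0.223 -1.706
v -1.249 0.168 -1.485
v -1.256 -0.145 -0.536
v -1.699 -0.777 -0.893
v -1.957 -0.62 -0.463
v -1.684 -0.23 -0.242
v -1.266 -0.483 -0.938
v -2.181 0.837 -1.127
v -2.624 0.205 -1.484
v -2.196 0.29 -1.778
v -1.923 0.68 -1.557
v -2.347 0.685 -0.653
v -2.79 0.053 -1.009
v -2.631 -0.108 -0.535
v -2.358 0.283 -0.314
v -2.614 0.543 -1.082
v 2.419 -1.624 1.175
v 1.356 -1.42 2.17
v 1.566 -0.44 0.022
v 0.503 -0.236 1.016
v 2.977 -0.804 1.604
v 1.914 -0.6 2.598
v 2.124 0.38 0.45
v 1.061 0.584 1.445
v -2.031 -2.922 0.638
v -1.511 -3.179 -0.076
v -0.768 -4.295 0.868
v -1.289 -4.038 1.582
v -1.251 -2.801 0.166
v -0.508 -3.918 1.11
v -1.239 -2.462 0.558
v -0.496 -3.578 1.502
v -1.478 -2.269 0.975
v -0.735 -3.385 1.919
v -1.893 -2.283 1.285
v -1.15 -3.399 2.229
v -2.352 -2.5 1.39
v -1.609 -3.616 2.334
v -2.709 -2.85 1.256
v -1.966 -3.967 2.2
v -2.851 -3.224 0.926
v -2.108 -4.341 1.87
v -2.733 -3.502 0.504
v -1.99 -4.618 1.448
v -2.392 -3.595 0.125
v -1.649 -4.712 1.069
v -1.936 -3.475 -0.091
v -1.193 -4.591 0.853
v -2.147 3.4 1.306
v -1.245 3.323 0.882
v -1.453 4.1 2.654
v -1.384 3.723 0.746
v -1.674 4.059 0.721
v -2.058 4.265 0.812
v -2.46 4.3 1
v -2.799 4.156 1.25
v -3.01 3.863 1.51
v -3.049 3.478 1.73
v -2.91 3.078 1.866
v -2.62 2.741 1.891
v -2.236 2.536 1.8
v -1.834 2.501 1.611
v -1.495 2.644 1.362
v -1.284 2.938 1.102
f 1 38 17
f 38 12 41
f 17 41 6
f 38 41 17
f 1 17 13
f 17 6 18
f 13 18 2
f 17 18 13
f 1 13 22
f 13 2 23
f 22 23 8
f 13 23 22
f 1 22 34
f 22 8 37
f 34 37 11
f 22 37 34
f 1 34 38
f 34 11 42
f 38 42 12
f 34 42 38
f 2 18 29
f 18 6 32
f 29 32 10
f 18 32 29
f 6 41 19
f 41 12 40
f 19 40 5
f 41 40 19
f 12 42 39
f 42 11 35
f 39 35 3
f 42 35 39
f 11 37 36
f 37 8 24
f 36 24 7
f 37 24 36
f 8 23 28
f 23 2 25
f 28 25 9
f 23 25 28
f 4 30 16
f 30 10 31
f 16 31 5
f 30 31 16
f 4 16 14
f 16 5 15
f 14 15 3
f 16 15 14
f 4 14 21
f 14 3 20
f 21 20 7
f 14 20 21
f 4 21 26
f 21 7 27
f 26 27 9
f 21 27 26
f 4 26 30
f 26 9 33
f 30 33 10
f 26 33 30
f 5 31 19
f 31 10 32
f 19 32 6
f 31 32 19
f 3 15 39
f 15 5 40
f 39 40 12
f 15 40 39
f 7 20 36
f 20 3 35
f 36 35 11
f 20 35 36
f 9 27 28
f 27 7 24
f 28 24 8
f 27 24 28
f 10 33 29
f 33 9 25
f 29 25 2
f 33 25 29
f 44 46 43
f 47 44 43
f 43 46 45
f 45 47 43
f 44 50 46
f 48 44 47
f 48 50 44
f 46 50 45
f 49 47 45
f 45 50 49
f 49 48 47
f 50 48 49
f 52 51 55
f 52 55 53
f 53 55 56
f 53 56 54
f 55 51 57
f 55 57 56
f 56 57 58
f 56 58 54
f 57 51 59
f 57 59 58
f 58 59 60
f 58 60 54
f 59 51 61
f 59 61 60
f 60 61 62
f 60 62 54
f 61 51 63
f 61 63 62
f 62 63 64
f 62 64 54
f 63 51 65
f 63 65 64
f 64 65 66
f 64 66 54
f 65 51 67
f 65 67 66
f 66 67 68
f 66 68 54
f 67 51 69
f 67 69 68
f 68 69 70
f 68 70 54
f 69 51 71
f 69 71 70
f 70 71 72
f 70 72 54
f 71 51 73
f 71 73 72
f 72 73 74
f 72 74 54
f 73 51 52
f 73 52 74
f 74 52 53
f 74 53 54
f 76 75 78
f 76 78 77
f 78 75 79
f 78 79 77
f 79 75 80
f 79 80 77
f 80 75 81
f 80 81 77
f 81 75 82
f 81 82 77
f 82 75 83
f 82 83 77
f 83 75 84
f 83 84 77
f 84 75 85
f 84 85 77
f 85 75 86
f 85 86 77
f 86 75 87
f 86 87 77
f 87 75 88
f 87 88 77
f 88 75 89
f 88 89 77
f 89 75 90
f 89 90 77
f 90 75 76
f 90 76 77



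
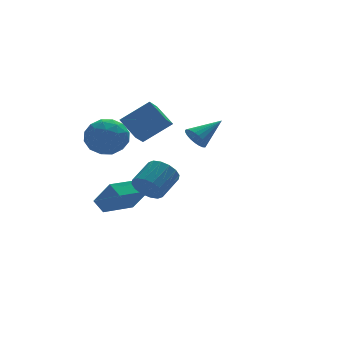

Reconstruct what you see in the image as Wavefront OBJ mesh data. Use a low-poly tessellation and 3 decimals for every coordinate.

v -2.103 1.203 -4.19
v -2.345 1.883 -3.704
v -0.339 2.05 -4.496
v -0.582 2.73 -4.01
v -1.538 0.49 -2.91
v -1.781 1.17 -2.424
v 0.225 1.337 -3.216
v -0.017 2.017 -2.73
v 2.614 1.531 -0.217
v 2.936 0.996 -0.555
v 4.086 1.889 0.617
v 2.985 1.222 -0.738
v 2.969 1.502 -0.831
v 2.892 1.787 -0.818
v 2.767 2.027 -0.701
v 2.616 2.182 -0.501
v 2.464 2.224 -0.251
v 2.338 2.146 0.005
v 2.26 1.962 0.222
v 2.243 1.703 0.363
v 2.29 1.415 0.404
v 2.393 1.146 0.337
v 2.535 0.944 0.175
v 2.69 0.843 -0.056
v 2.832 0.862 -0.314
v -2 2.497 -0.047
v -1.153 2.441 0.706
v -2.367 0.719 0.234
v -1.52 0.663 0.987
v -2.457 1.257 1.229
v -2.23 2.356 1.056
v -1.29 0.804 -0.116
v -1.063 1.903 -0.289
v -0.714 1.394 0.664
v -1.435 1.675 1.496
v -2.085 1.485 -0.556
v -2.806 1.766 0.276
v -1.544 2.625 0.305
v -1.976 0.535 0.635
v -2.527 0.884 0.777
v -2.029 0.851 1.221
v -2.177 2.575 0.51
v -1.679 2.542 0.953
v -2.446 1.847 1.261
v -1.841 0.618 -0.013
v -1.343 0.585 0.43
v -1.491 2.309 -0.281
v -0.993 2.276 0.163
v -1.074 1.313 -0.321
v -0.788 1.977 0.723
v -1.004 0.932 0.888
v -0.869 1.015 0.24
v -0.736 1.661 0.138
v -1.212 2.142 1.212
v -1.428 1.097 1.377
v -1.979 1.446 1.519
v -1.845 2.092 1.417
v -0.954 1.527 1.187
v -2.092 2.063 -0.437
v -2.308 1.018 -0.272
v -1.675 1.068 -0.477
v -1.541 1.714 -0.579
v -2.516 2.228 0.052
v -2.732 1.183 0.217
v -2.784 1.499 0.802
v -2.651 2.145 0.7
v -2.566 1.633 -0.247
v -1.876 -4.167 -0.557
v -1.322 -4.557 -1
v -0.31 -3.864 -0.346
v -0.864 -3.473 0.097
v -1.415 -4.213 -1.221
v -0.403 -3.52 -0.567
v -1.631 -3.857 -1.264
v -0.619 -3.163 -0.61
v -1.913 -3.583 -1.118
v -0.901 -2.89 -0.464
v -2.185 -3.466 -0.821
v -1.174 -2.773 -0.167
v -2.374 -3.537 -0.453
v -1.363 -2.843 0.2
v -2.43 -3.776 -0.114
v -1.418 -3.083 0.54
v -2.337 -4.12 0.107
v -1.325 -3.427 0.761
v -2.121 -4.477 0.15
v -1.109 -3.783 0.804
v -1.839 -4.75 0.004
v -0.827 -4.057 0.658
v -1.566 -4.867 -0.293
v -0.555 -4.174 0.361
v -1.377 -4.797 -0.66
v -0.366 -4.103 -0.007
v -1.083 -0.446 1.058
v -1.455 0.637 1.829
v -0.498 0.17 0.475
v -0.87 1.253 1.246
v 0.27 -0.733 2.114
v -0.102 0.35 2.885
v 0.855 -0.117 1.531
v 0.483 0.966 2.302
f 2 4 1
f 5 2 1
f 1 4 3
f 3 5 1
f 2 8 4
f 6 2 5
f 6 8 2
f 4 8 3
f 7 5 3
f 3 8 7
f 7 6 5
f 8 6 7
f 10 9 12
f 10 12 11
f 12 9 13
f 12 13 11
f 13 9 14
f 13 14 11
f 14 9 15
f 14 15 11
f 15 9 16
f 15 16 11
f 16 9 17
f 16 17 11
f 17 9 18
f 17 18 11
f 18 9 19
f 18 19 11
f 19 9 20
f 19 20 11
f 20 9 21
f 20 21 11
f 21 9 22
f 21 22 11
f 22 9 23
f 22 23 11
f 23 9 24
f 23 24 11
f 24 9 25
f 24 25 11
f 25 9 10
f 25 10 11
f 26 63 42
f 63 37 66
f 42 66 31
f 63 66 42
f 26 42 38
f 42 31 43
f 38 43 27
f 42 43 38
f 26 38 47
f 38 27 48
f 47 48 33
f 38 48 47
f 26 47 59
f 47 33 62
f 59 62 36
f 47 62 59
f 26 59 63
f 59 36 67
f 63 67 37
f 59 67 63
f 27 43 54
f 43 31 57
f 54 57 35
f 43 57 54
f 31 66 44
f 66 37 65
f 44 65 30
f 66 65 44
f 37 67 64
f 67 36 60
f 64 60 28
f 67 60 64
f 36 62 61
f 62 33 49
f 61 49 32
f 62 49 61
f 33 48 53
f 48 27 50
f 53 50 34
f 48 50 53
f 29 55 41
f 55 35 56
f 41 56 30
f 55 56 41
f 29 41 39
f 41 30 40
f 39 40 28
f 41 40 39
f 29 39 46
f 39 28 45
f 46 45 32
f 39 45 46
f 29 46 51
f 46 32 52
f 51 52 34
f 46 52 51
f 29 51 55
f 51 34 58
f 55 58 35
f 51 58 55
f 30 56 44
f 56 35 57
f 44 57 31
f 56 57 44
f 28 40 64
f 40 30 65
f 64 65 37
f 40 65 64
f 32 45 61
f 45 28 60
f 61 60 36
f 45 60 61
f 34 52 53
f 52 32 49
f 53 49 33
f 52 49 53
f 35 58 54
f 58 34 50
f 54 50 27
f 58 50 54
f 69 68 72
f 69 72 70
f 70 72 73
f 70 73 71
f 72 68 74
f 72 74 73
f 73 74 75
f 73 75 71
f 74 68 76
f 74 76 75
f 75 76 77
f 75 77 71
f 76 68 78
f 76 78 77
f 77 78 79
f 77 79 71
f 78 68 80
f 78 80 79
f 79 80 81
f 79 81 71
f 80 68 82
f 80 82 81
f 81 82 83
f 81 83 71
f 82 68 84
f 82 84 83
f 83 84 85
f 83 85 71
f 84 68 86
f 84 86 85
f 85 86 87
f 85 87 71
f 86 68 88
f 86 88 87
f 87 88 89
f 87 89 71
f 88 68 90
f 88 90 89
f 89 90 91
f 89 91 71
f 90 68 92
f 90 92 91
f 91 92 93
f 91 93 71
f 92 68 69
f 92 69 93
f 93 69 70
f 93 70 71
f 95 97 94
f 98 95 94
f 94 97 96
f 96 98 94
f 95 101 97
f 99 95 98
f 99 101 95
f 97 101 96
f 100 98 96
f 96 101 100
f 100 99 98
f 101 99 100



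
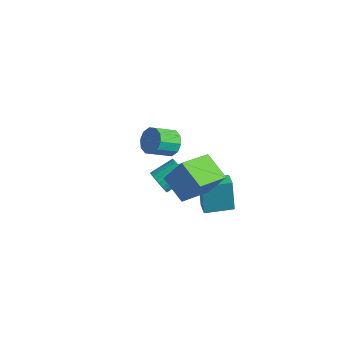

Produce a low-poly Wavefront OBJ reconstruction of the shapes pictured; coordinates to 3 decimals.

v -1.54 -1.169 -1.736
v -1.077 -1.543 -1.187
v -0.657 -0.126 -0.575
v -1.12 0.249 -1.124
v -0.871 -1.502 -1.423
v -0.451 -0.085 -0.811
v -0.767 -1.41 -1.707
v -0.348 0.007 -1.095
v -0.781 -1.281 -1.996
v -0.361 0.136 -1.383
v -0.91 -1.135 -2.245
v -0.49 0.282 -1.632
v -1.135 -0.995 -2.416
v -0.716 0.423 -1.803
v -1.422 -0.88 -2.484
v -1.002 0.537 -1.871
v -1.727 -0.81 -2.438
v -1.307 0.607 -1.826
v -2.003 -0.794 -2.285
v -1.583 0.623 -1.673
v -2.209 -0.835 -2.049
v -1.789 0.582 -1.437
v -2.312 -0.927 -1.765
v -1.893 0.49 -1.153
v -2.299 -1.056 -1.477
v -1.879 0.361 -0.864
v -2.17 -1.202 -1.228
v -1.75 0.215 -0.615
v -1.944 -1.343 -1.057
v -1.525 0.075 -0.444
v -1.658 -1.457 -0.989
v -1.238 -0.04 -0.376
v -1.353 -1.527 -1.034
v -0.933 -0.11 -0.422
v -3.547 1.907 -1.591
v -2.935 1.378 -2.07
v -3.361 0.123 -1.227
v -3.973 0.653 -0.749
v -2.66 1.596 -1.606
v -3.087 0.341 -0.764
v -2.724 1.932 -1.137
v -3.151 0.678 -0.295
v -3.102 2.259 -0.841
v -3.529 1.005 0.001
v -3.65 2.452 -0.832
v -4.077 1.198 0.01
v -4.159 2.437 -1.113
v -4.585 1.182 -0.27
v -4.433 2.219 -1.576
v -4.86 0.964 -0.734
v -4.369 1.882 -2.045
v -4.796 0.628 -1.203
v -3.991 1.555 -2.341
v -4.418 0.301 -1.499
v -3.443 1.362 -2.35
v -3.87 0.108 -1.508
v -2.231 1.463 -3.375
v -1.827 0.829 -3.261
v -1.269 2.297 -2.145
v -1.644 1.004 -3.523
v -1.595 1.283 -3.75
v -1.692 1.604 -3.892
v -1.913 1.892 -3.915
v -2.206 2.082 -3.814
v -2.505 2.13 -3.613
v -2.742 2.026 -3.357
v -2.861 1.792 -3.105
v -2.836 1.483 -2.915
v -2.672 1.169 -2.83
v -2.408 0.923 -2.87
v -2.103 0.8 -3.026
v 2.722 -1.896 -0.922
v 2.28 -1.639 1.032
v 1.937 -1.33 -1.174
v 1.495 -1.073 0.78
v 3.725 -0.487 -0.88
v 3.283 -0.23 1.074
v 2.94 0.079 -1.132
v 2.498 0.336 0.822
v 2.152 -4.497 3.927
v 2.956 -3.946 5.464
v 2.147 -2.453 3.198
v 2.951 -1.902 4.735
v 3.749 -4.758 3.185
v 4.553 -4.207 4.722
v 3.744 -2.714 2.456
v 4.548 -2.163 3.993
f 2 1 5
f 2 5 3
f 3 5 6
f 3 6 4
f 5 1 7
f 5 7 6
f 6 7 8
f 6 8 4
f 7 1 9
f 7 9 8
f 8 9 10
f 8 10 4
f 9 1 11
f 9 11 10
f 10 11 12
f 10 12 4
f 11 1 13
f 11 13 12
f 12 13 14
f 12 14 4
f 13 1 15
f 13 15 14
f 14 15 16
f 14 16 4
f 15 1 17
f 15 17 16
f 16 17 18
f 16 18 4
f 17 1 19
f 17 19 18
f 18 19 20
f 18 20 4
f 19 1 21
f 19 21 20
f 20 21 22
f 20 22 4
f 21 1 23
f 21 23 22
f 22 23 24
f 22 24 4
f 23 1 25
f 23 25 24
f 24 25 26
f 24 26 4
f 25 1 27
f 25 27 26
f 26 27 28
f 26 28 4
f 27 1 29
f 27 29 28
f 28 29 30
f 28 30 4
f 29 1 31
f 29 31 30
f 30 31 32
f 30 32 4
f 31 1 33
f 31 33 32
f 32 33 34
f 32 34 4
f 33 1 2
f 33 2 34
f 34 2 3
f 34 3 4
f 36 35 39
f 36 39 37
f 37 39 40
f 37 40 38
f 39 35 41
f 39 41 40
f 40 41 42
f 40 42 38
f 41 35 43
f 41 43 42
f 42 43 44
f 42 44 38
f 43 35 45
f 43 45 44
f 44 45 46
f 44 46 38
f 45 35 47
f 45 47 46
f 46 47 48
f 46 48 38
f 47 35 49
f 47 49 48
f 48 49 50
f 48 50 38
f 49 35 51
f 49 51 50
f 50 51 52
f 50 52 38
f 51 35 53
f 51 53 52
f 52 53 54
f 52 54 38
f 53 35 55
f 53 55 54
f 54 55 56
f 54 56 38
f 55 35 36
f 55 36 56
f 56 36 37
f 56 37 38
f 58 57 60
f 58 60 59
f 60 57 61
f 60 61 59
f 61 57 62
f 61 62 59
f 62 57 63
f 62 63 59
f 63 57 64
f 63 64 59
f 64 57 65
f 64 65 59
f 65 57 66
f 65 66 59
f 66 57 67
f 66 67 59
f 67 57 68
f 67 68 59
f 68 57 69
f 68 69 59
f 69 57 70
f 69 70 59
f 70 57 71
f 70 71 59
f 71 57 58
f 71 58 59
f 73 75 72
f 76 73 72
f 72 75 74
f 74 76 72
f 73 79 75
f 77 73 76
f 77 79 73
f 75 79 74
f 78 76 74
f 74 79 78
f 78 77 76
f 79 77 78
f 81 83 80
f 84 81 80
f 80 83 82
f 82 84 80
f 81 87 83
f 85 81 84
f 85 87 81
f 83 87 82
f 86 84 82
f 82 87 86
f 86 85 84
f 87 85 86



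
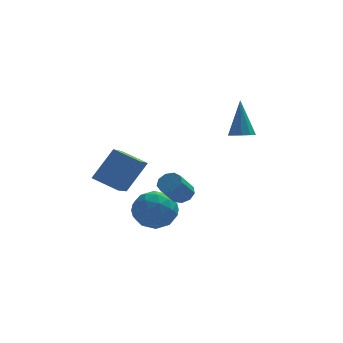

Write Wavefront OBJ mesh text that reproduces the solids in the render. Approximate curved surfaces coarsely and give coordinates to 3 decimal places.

v 0.829 -2.735 1.184
v 1.346 -2.994 1.3
v 0.768 -3.705 2.291
v 0.251 -3.445 2.176
v 1.309 -2.658 1.519
v 0.731 -3.368 2.511
v 1.047 -2.357 1.582
v 0.469 -3.067 2.573
v 0.683 -2.233 1.458
v 0.105 -2.944 2.45
v 0.387 -2.344 1.207
v -0.191 -3.055 2.198
v 0.299 -2.638 0.945
v -0.279 -3.348 1.936
v 0.458 -2.977 0.794
v -0.12 -3.687 1.786
v 0.791 -3.203 0.827
v 0.213 -3.913 1.819
v 1.142 -3.209 1.026
v 0.564 -3.92 2.018
v 3.66 1.39 2.942
v 4.266 1.173 3.039
v 3.62 2.11 4.818
v 4.289 1.547 2.895
v 4.073 1.862 2.77
v 3.699 1.996 2.71
v 3.31 1.898 2.739
v 3.055 1.606 2.846
v 3.032 1.232 2.989
v 3.248 0.918 3.114
v 3.622 0.784 3.174
v 4.011 0.881 3.145
v -1.545 -0.948 0.54
v -1.91 -2.846 1.459
v -2.672 -0.468 1.085
v -3.036 -2.366 2.004
v -0.604 -0.414 2.016
v -0.968 -2.312 2.935
v -1.73 0.066 2.561
v -2.095 -1.832 3.48
v 0.041 -1.907 0.803
v 0.68 -2.439 0.093
v -1.36 -2.821 0.227
v -0.721 -3.353 -0.483
v -0.616 -3.536 0.59
v 0.25 -2.971 0.946
v -0.93 -2.289 -0.626
v -0.064 -1.724 -0.27
v 0.08 -2.675 -0.79
v 0.274 -3.446 -0.039
v -0.954 -1.814 0.359
v -0.76 -2.585 1.11
v 0.484 -2.093 0.499
v -1.164 -3.167 -0.179
v -1.102 -3.275 0.452
v -0.726 -3.587 0.034
v 0.23 -2.406 1
v 0.606 -2.718 0.583
v -0.156 -3.363 0.874
v -1.286 -2.542 -0.263
v -0.91 -2.854 -0.68
v 0.046 -1.673 0.286
v 0.422 -1.985 -0.132
v -0.524 -1.897 -0.554
v 0.507 -2.544 -0.438
v -0.317 -3.081 -0.777
v -0.439 -2.456 -0.86
v 0.07 -2.124 -0.651
v 0.62 -2.997 0.004
v -0.203 -3.534 -0.335
v -0.142 -3.642 0.295
v 0.367 -3.31 0.505
v 0.268 -3.136 -0.516
v -0.477 -1.726 0.655
v -1.3 -2.263 0.316
v -1.047 -1.95 -0.185
v -0.538 -1.618 0.025
v -0.363 -2.179 1.097
v -1.187 -2.716 0.758
v -0.75 -3.136 0.971
v -0.241 -2.804 1.18
v -0.948 -2.124 0.836
f 2 1 5
f 2 5 3
f 3 5 6
f 3 6 4
f 5 1 7
f 5 7 6
f 6 7 8
f 6 8 4
f 7 1 9
f 7 9 8
f 8 9 10
f 8 10 4
f 9 1 11
f 9 11 10
f 10 11 12
f 10 12 4
f 11 1 13
f 11 13 12
f 12 13 14
f 12 14 4
f 13 1 15
f 13 15 14
f 14 15 16
f 14 16 4
f 15 1 17
f 15 17 16
f 16 17 18
f 16 18 4
f 17 1 19
f 17 19 18
f 18 19 20
f 18 20 4
f 19 1 2
f 19 2 20
f 20 2 3
f 20 3 4
f 22 21 24
f 22 24 23
f 24 21 25
f 24 25 23
f 25 21 26
f 25 26 23
f 26 21 27
f 26 27 23
f 27 21 28
f 27 28 23
f 28 21 29
f 28 29 23
f 29 21 30
f 29 30 23
f 30 21 31
f 30 31 23
f 31 21 32
f 31 32 23
f 32 21 22
f 32 22 23
f 34 36 33
f 37 34 33
f 33 36 35
f 35 37 33
f 34 40 36
f 38 34 37
f 38 40 34
f 36 40 35
f 39 37 35
f 35 40 39
f 39 38 37
f 40 38 39
f 41 78 57
f 78 52 81
f 57 81 46
f 78 81 57
f 41 57 53
f 57 46 58
f 53 58 42
f 57 58 53
f 41 53 62
f 53 42 63
f 62 63 48
f 53 63 62
f 41 62 74
f 62 48 77
f 74 77 51
f 62 77 74
f 41 74 78
f 74 51 82
f 78 82 52
f 74 82 78
f 42 58 69
f 58 46 72
f 69 72 50
f 58 72 69
f 46 81 59
f 81 52 80
f 59 80 45
f 81 80 59
f 52 82 79
f 82 51 75
f 79 75 43
f 82 75 79
f 51 77 76
f 77 48 64
f 76 64 47
f 77 64 76
f 48 63 68
f 63 42 65
f 68 65 49
f 63 65 68
f 44 70 56
f 70 50 71
f 56 71 45
f 70 71 56
f 44 56 54
f 56 45 55
f 54 55 43
f 56 55 54
f 44 54 61
f 54 43 60
f 61 60 47
f 54 60 61
f 44 61 66
f 61 47 67
f 66 67 49
f 61 67 66
f 44 66 70
f 66 49 73
f 70 73 50
f 66 73 70
f 45 71 59
f 71 50 72
f 59 72 46
f 71 72 59
f 43 55 79
f 55 45 80
f 79 80 52
f 55 80 79
f 47 60 76
f 60 43 75
f 76 75 51
f 60 75 76
f 49 67 68
f 67 47 64
f 68 64 48
f 67 64 68
f 50 73 69
f 73 49 65
f 69 65 42
f 73 65 69

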